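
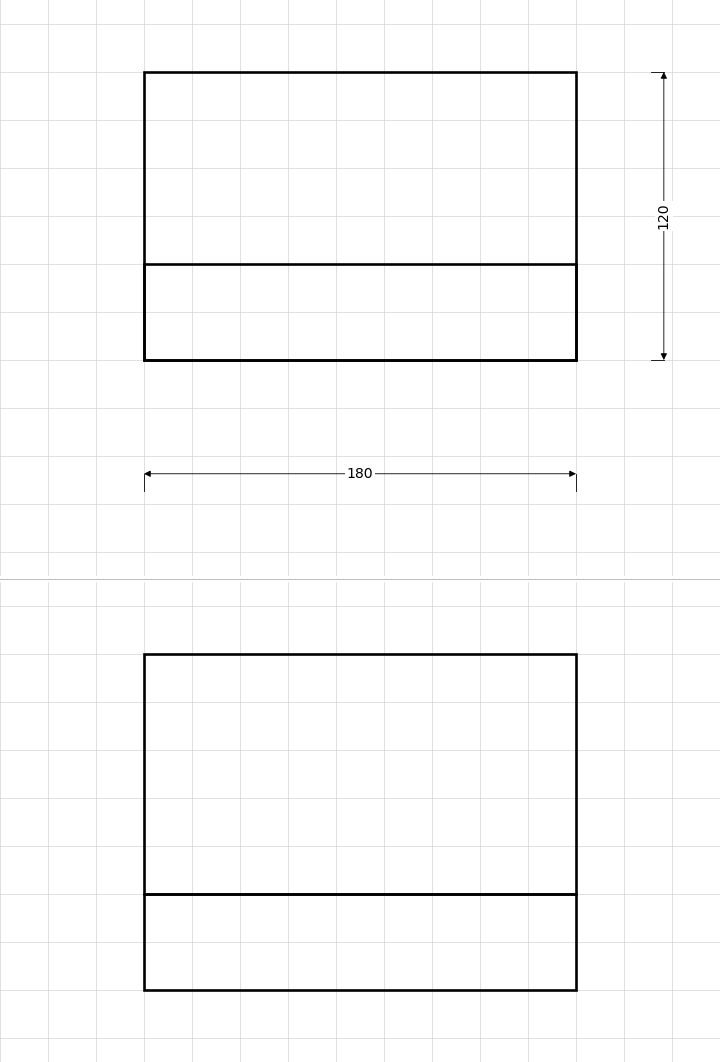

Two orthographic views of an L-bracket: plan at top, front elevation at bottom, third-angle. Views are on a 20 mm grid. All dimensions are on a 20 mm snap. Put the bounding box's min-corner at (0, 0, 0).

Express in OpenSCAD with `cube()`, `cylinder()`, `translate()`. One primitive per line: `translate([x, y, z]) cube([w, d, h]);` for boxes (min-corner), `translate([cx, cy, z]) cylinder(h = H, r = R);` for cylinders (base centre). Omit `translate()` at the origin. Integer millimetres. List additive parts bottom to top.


cube([180, 120, 40]);
translate([0, 0, 40]) cube([180, 40, 100]);


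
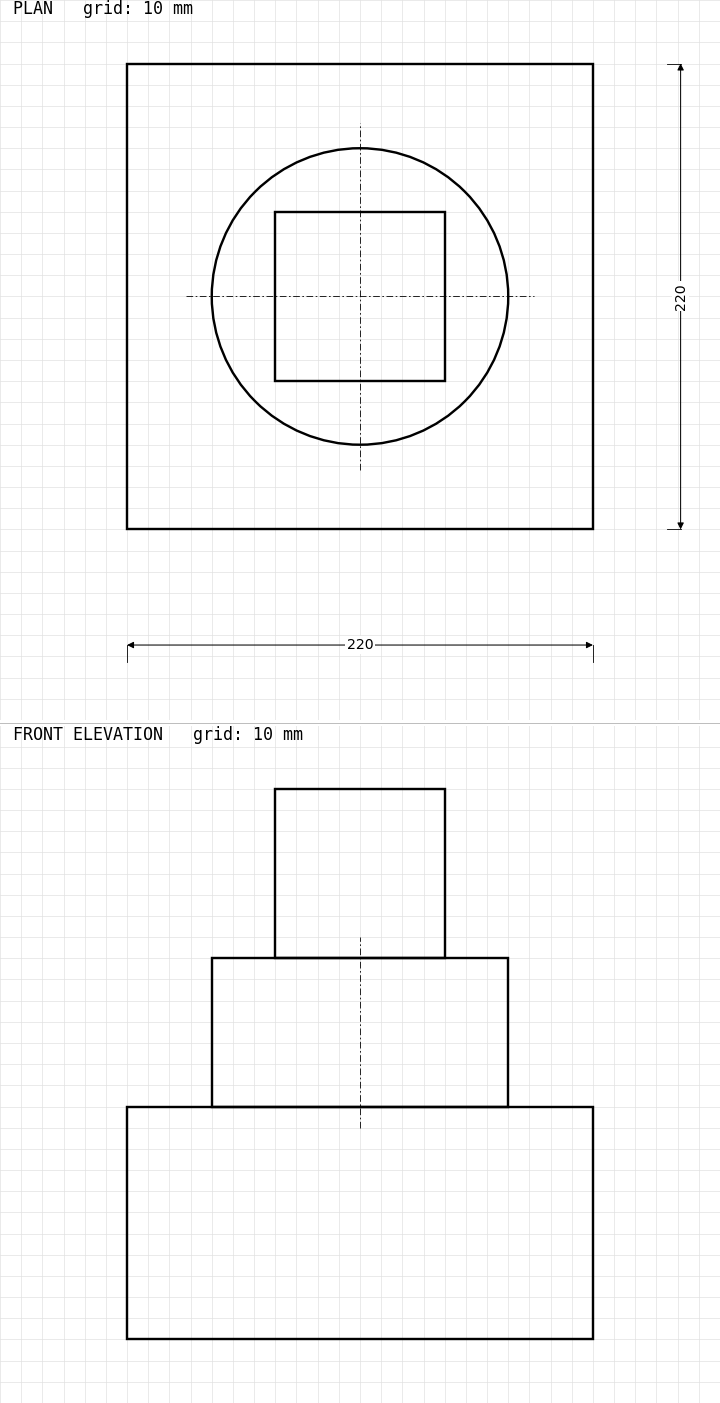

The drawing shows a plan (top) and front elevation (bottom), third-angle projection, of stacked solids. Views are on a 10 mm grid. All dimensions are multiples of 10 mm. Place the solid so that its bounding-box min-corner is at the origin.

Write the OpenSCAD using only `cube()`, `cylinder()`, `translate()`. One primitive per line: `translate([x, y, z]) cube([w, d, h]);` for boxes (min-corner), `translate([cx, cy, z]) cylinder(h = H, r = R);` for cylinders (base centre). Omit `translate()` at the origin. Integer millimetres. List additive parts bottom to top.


cube([220, 220, 110]);
translate([110, 110, 110]) cylinder(h = 70, r = 70);
translate([70, 70, 180]) cube([80, 80, 80]);


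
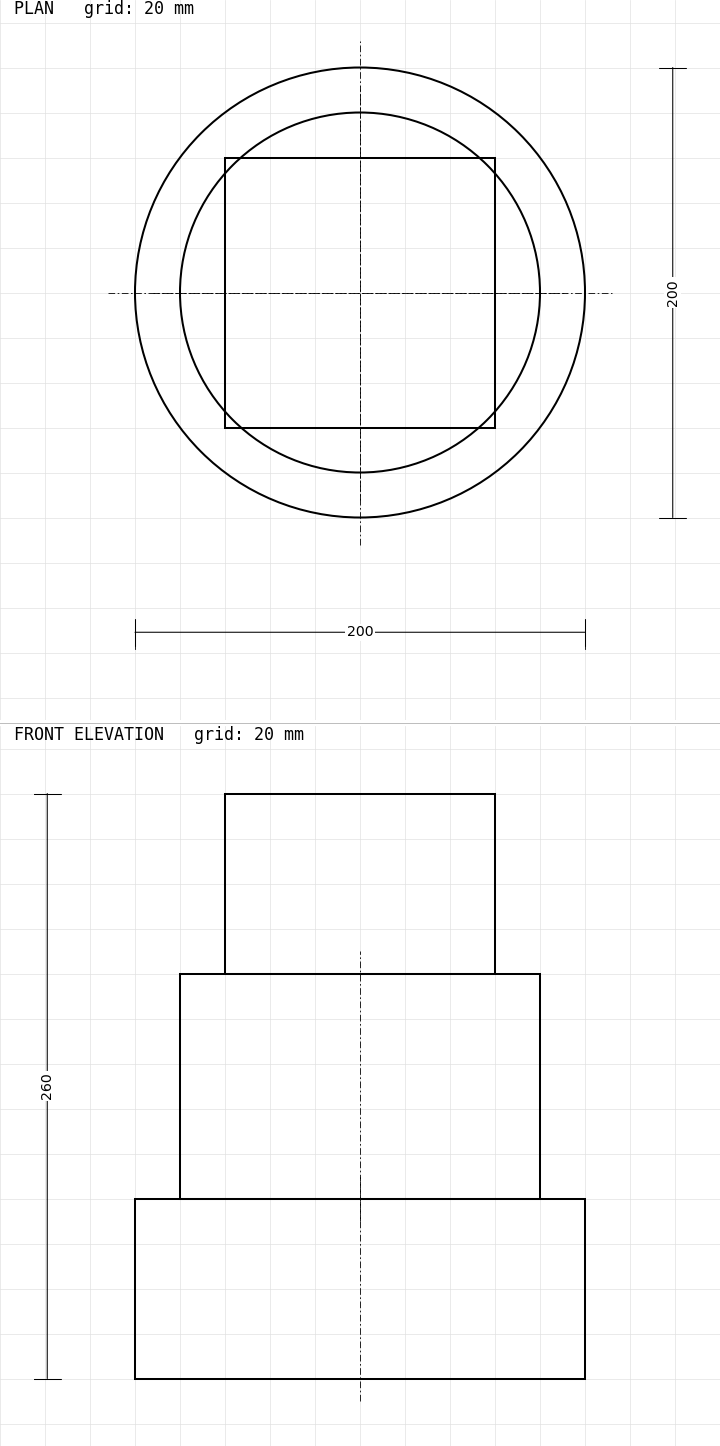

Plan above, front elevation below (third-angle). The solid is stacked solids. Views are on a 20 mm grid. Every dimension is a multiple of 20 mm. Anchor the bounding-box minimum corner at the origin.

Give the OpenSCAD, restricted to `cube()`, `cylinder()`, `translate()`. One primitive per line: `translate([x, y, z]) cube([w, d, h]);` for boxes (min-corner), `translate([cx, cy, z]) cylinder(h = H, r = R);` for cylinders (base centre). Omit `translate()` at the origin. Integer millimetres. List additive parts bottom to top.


translate([100, 100, 0]) cylinder(h = 80, r = 100);
translate([100, 100, 80]) cylinder(h = 100, r = 80);
translate([40, 40, 180]) cube([120, 120, 80]);


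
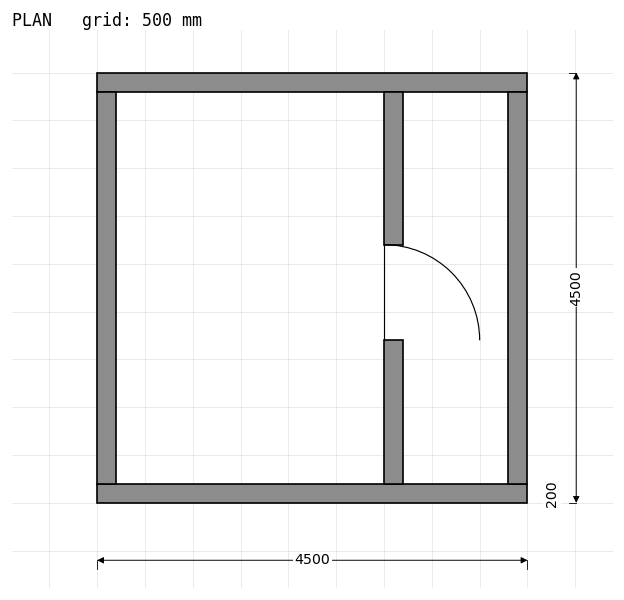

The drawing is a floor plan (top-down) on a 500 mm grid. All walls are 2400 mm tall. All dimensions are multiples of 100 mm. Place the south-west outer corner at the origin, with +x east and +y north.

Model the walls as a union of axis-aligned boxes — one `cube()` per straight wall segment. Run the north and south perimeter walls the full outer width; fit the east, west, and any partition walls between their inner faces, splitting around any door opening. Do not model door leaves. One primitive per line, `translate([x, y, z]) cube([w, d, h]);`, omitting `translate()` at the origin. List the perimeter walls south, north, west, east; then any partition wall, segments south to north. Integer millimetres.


cube([4500, 200, 2400]);
translate([0, 4300, 0]) cube([4500, 200, 2400]);
translate([0, 200, 0]) cube([200, 4100, 2400]);
translate([4300, 200, 0]) cube([200, 4100, 2400]);
translate([3000, 200, 0]) cube([200, 1500, 2400]);
translate([3000, 2700, 0]) cube([200, 1600, 2400]);


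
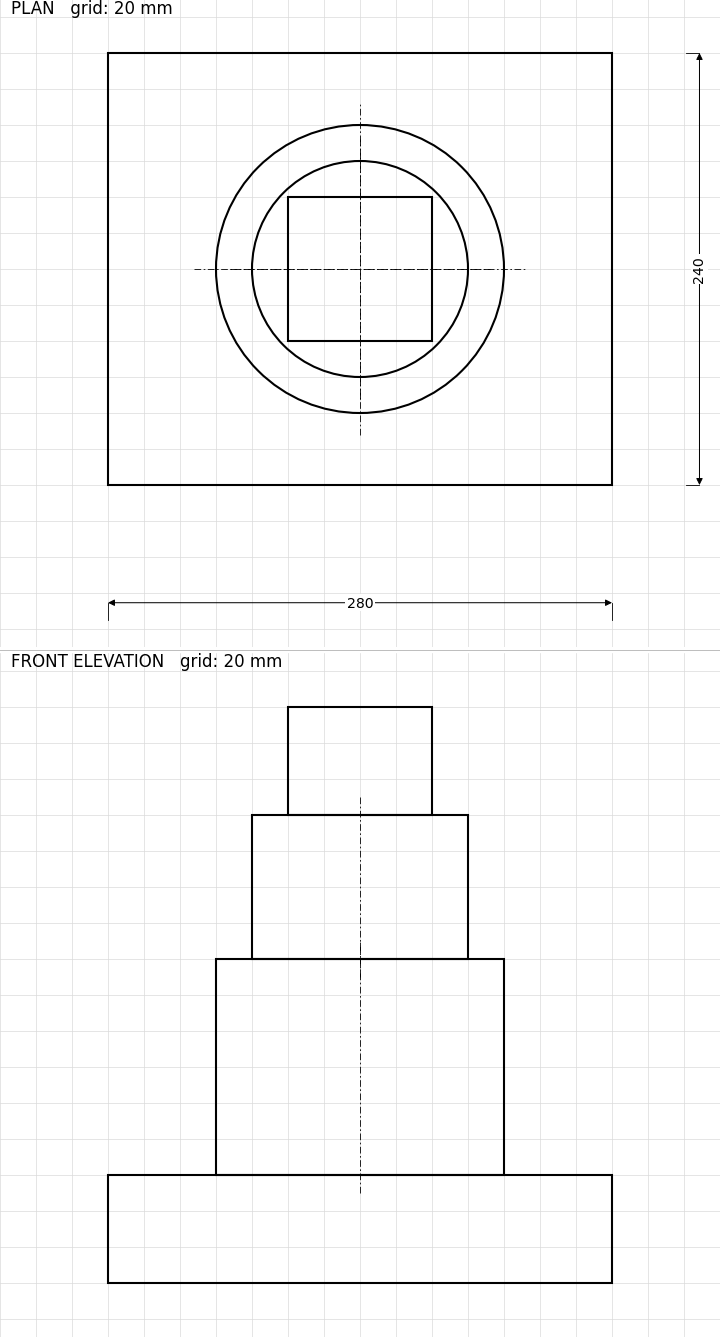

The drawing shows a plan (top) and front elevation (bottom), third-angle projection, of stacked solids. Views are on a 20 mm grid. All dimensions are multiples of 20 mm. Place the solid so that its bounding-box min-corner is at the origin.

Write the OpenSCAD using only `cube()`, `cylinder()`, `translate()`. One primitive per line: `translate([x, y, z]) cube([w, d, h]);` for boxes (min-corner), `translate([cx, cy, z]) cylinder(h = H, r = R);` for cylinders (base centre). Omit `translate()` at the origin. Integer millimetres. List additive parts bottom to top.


cube([280, 240, 60]);
translate([140, 120, 60]) cylinder(h = 120, r = 80);
translate([140, 120, 180]) cylinder(h = 80, r = 60);
translate([100, 80, 260]) cube([80, 80, 60]);


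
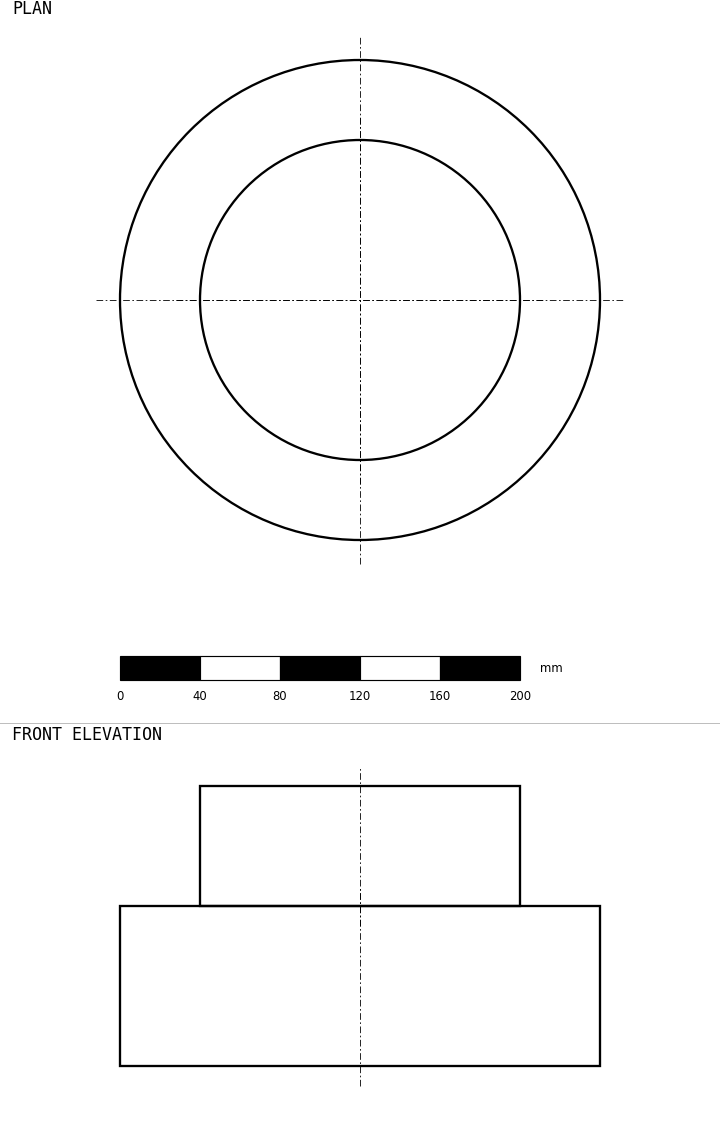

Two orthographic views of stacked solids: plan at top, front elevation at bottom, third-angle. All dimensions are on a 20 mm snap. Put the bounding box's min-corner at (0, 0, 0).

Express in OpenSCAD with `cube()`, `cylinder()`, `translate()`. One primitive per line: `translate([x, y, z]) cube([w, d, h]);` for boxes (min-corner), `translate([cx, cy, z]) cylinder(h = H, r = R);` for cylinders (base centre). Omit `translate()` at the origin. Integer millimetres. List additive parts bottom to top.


translate([120, 120, 0]) cylinder(h = 80, r = 120);
translate([120, 120, 80]) cylinder(h = 60, r = 80);


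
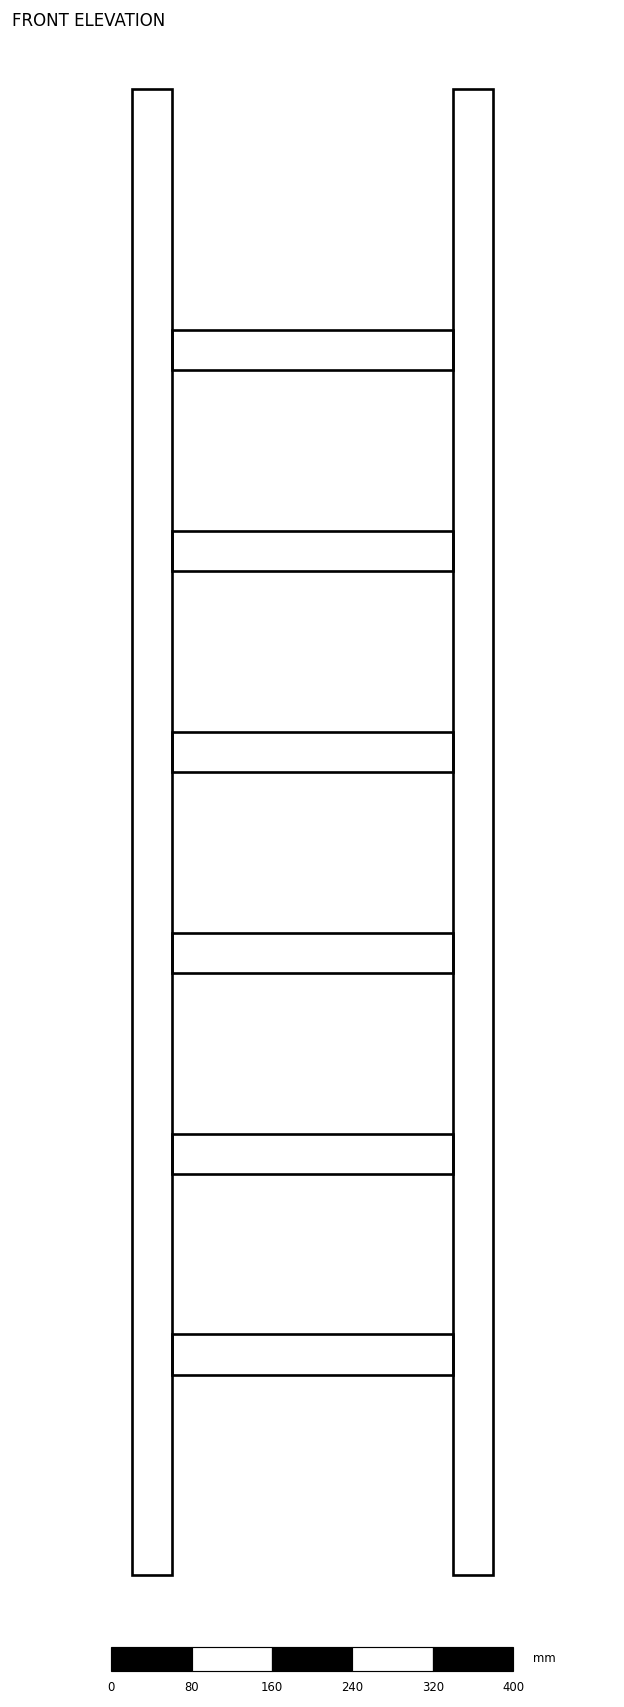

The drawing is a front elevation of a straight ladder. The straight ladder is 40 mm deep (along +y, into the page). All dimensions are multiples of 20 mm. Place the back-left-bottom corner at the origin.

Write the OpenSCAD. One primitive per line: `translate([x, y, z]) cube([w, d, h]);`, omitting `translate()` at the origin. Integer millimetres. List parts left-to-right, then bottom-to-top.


cube([40, 40, 1480]);
translate([40, 0, 200]) cube([280, 40, 40]);
translate([40, 0, 400]) cube([280, 40, 40]);
translate([40, 0, 600]) cube([280, 40, 40]);
translate([40, 0, 800]) cube([280, 40, 40]);
translate([40, 0, 1000]) cube([280, 40, 40]);
translate([40, 0, 1200]) cube([280, 40, 40]);
translate([320, 0, 0]) cube([40, 40, 1480]);


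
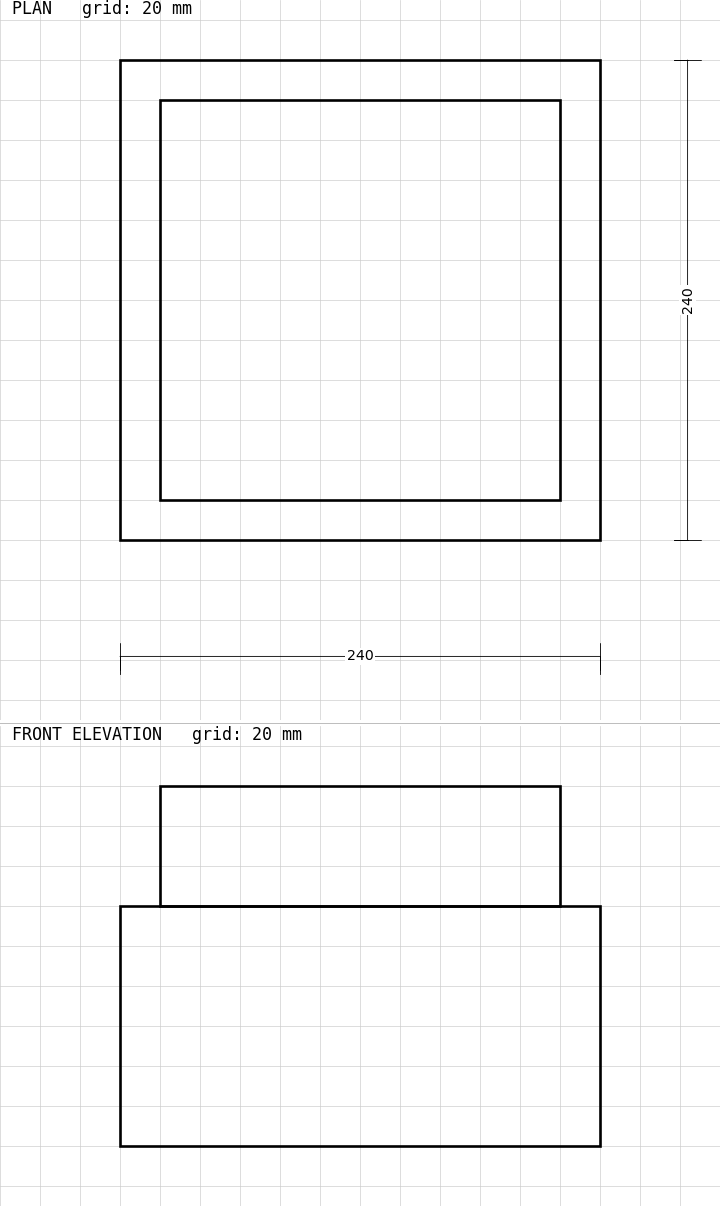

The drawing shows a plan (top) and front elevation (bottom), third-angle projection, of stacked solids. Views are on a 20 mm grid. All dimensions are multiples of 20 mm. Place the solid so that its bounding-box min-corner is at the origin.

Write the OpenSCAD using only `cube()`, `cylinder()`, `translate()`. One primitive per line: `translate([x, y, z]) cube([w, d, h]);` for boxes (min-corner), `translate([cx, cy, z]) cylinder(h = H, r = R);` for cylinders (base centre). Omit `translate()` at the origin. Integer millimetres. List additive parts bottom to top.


cube([240, 240, 120]);
translate([20, 20, 120]) cube([200, 200, 60]);


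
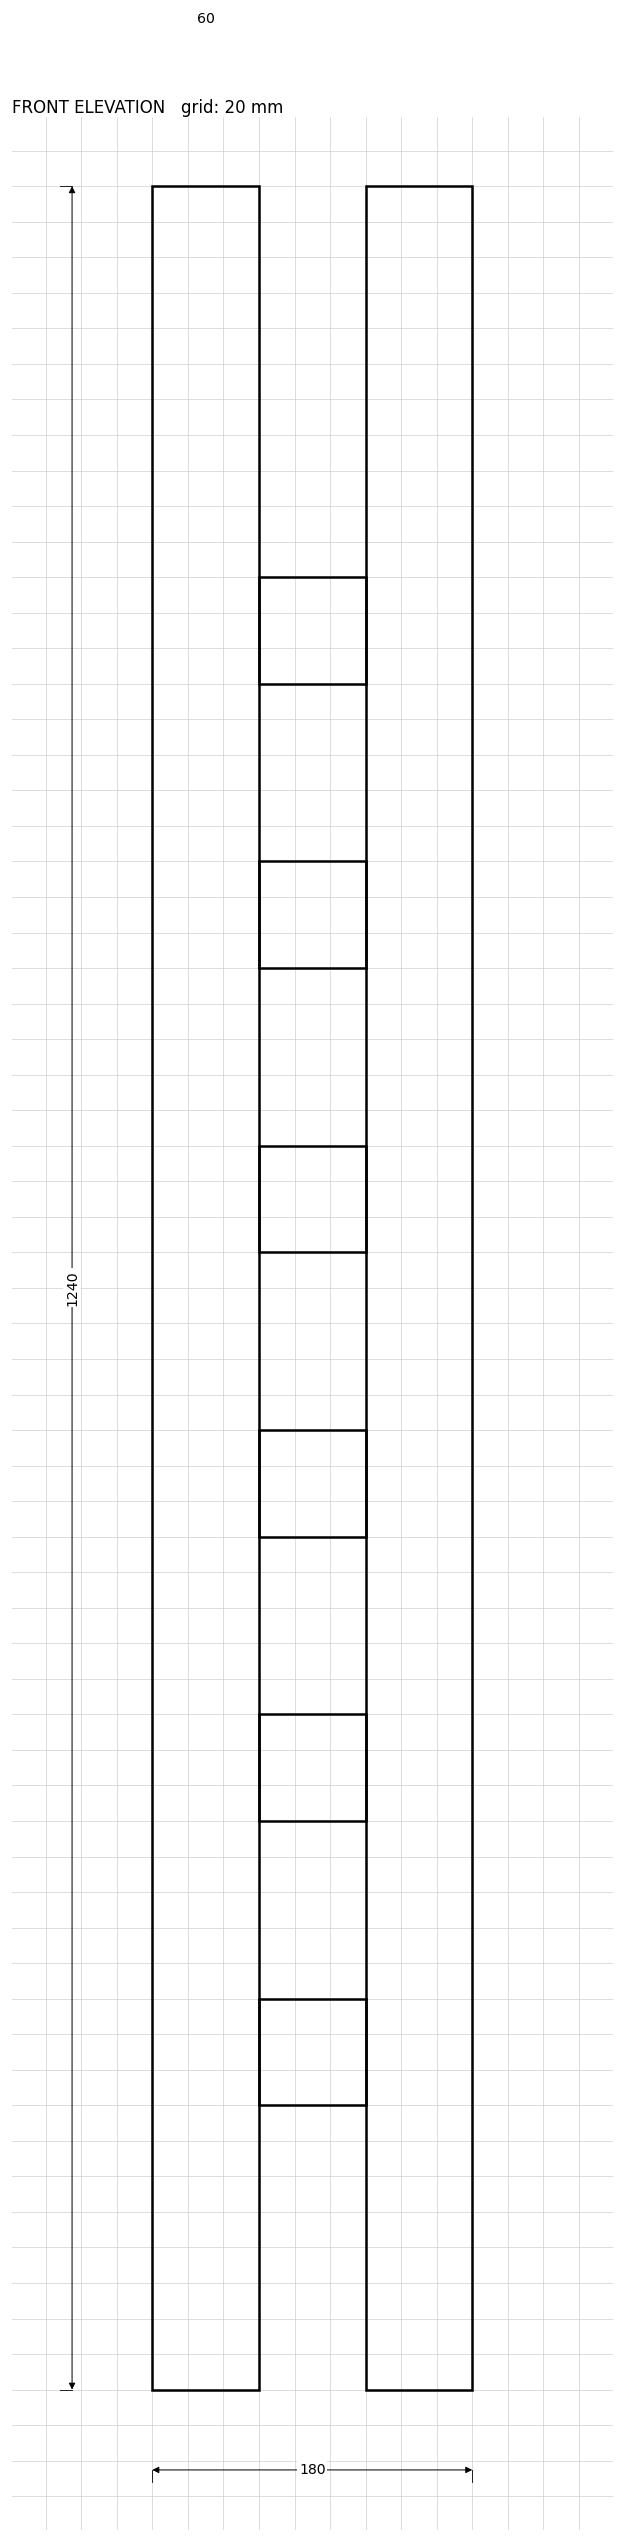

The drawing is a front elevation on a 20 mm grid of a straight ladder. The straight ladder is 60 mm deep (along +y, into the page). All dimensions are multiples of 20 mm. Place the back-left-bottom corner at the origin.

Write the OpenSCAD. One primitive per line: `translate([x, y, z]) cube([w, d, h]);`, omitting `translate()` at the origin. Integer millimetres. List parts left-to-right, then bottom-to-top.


cube([60, 60, 1240]);
translate([60, 0, 160]) cube([60, 60, 60]);
translate([60, 0, 320]) cube([60, 60, 60]);
translate([60, 0, 480]) cube([60, 60, 60]);
translate([60, 0, 640]) cube([60, 60, 60]);
translate([60, 0, 800]) cube([60, 60, 60]);
translate([60, 0, 960]) cube([60, 60, 60]);
translate([120, 0, 0]) cube([60, 60, 1240]);


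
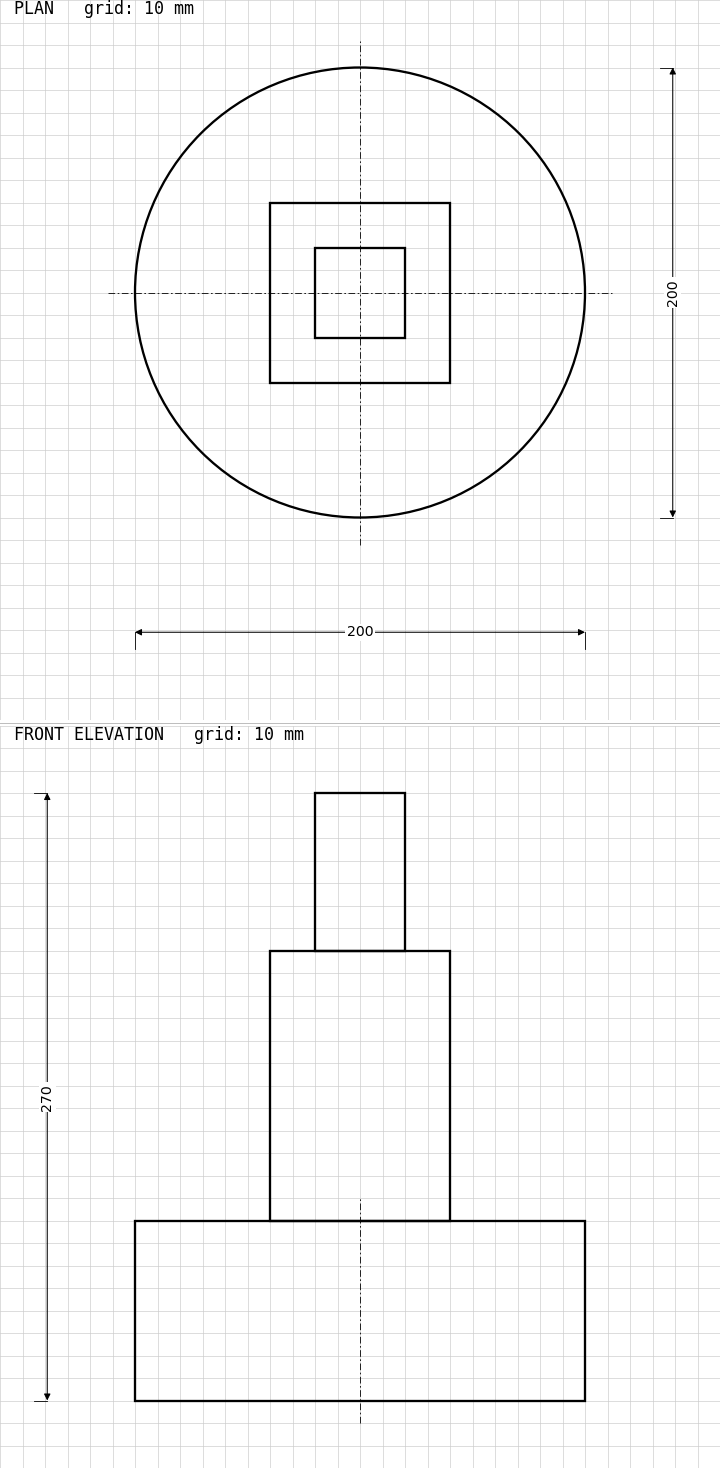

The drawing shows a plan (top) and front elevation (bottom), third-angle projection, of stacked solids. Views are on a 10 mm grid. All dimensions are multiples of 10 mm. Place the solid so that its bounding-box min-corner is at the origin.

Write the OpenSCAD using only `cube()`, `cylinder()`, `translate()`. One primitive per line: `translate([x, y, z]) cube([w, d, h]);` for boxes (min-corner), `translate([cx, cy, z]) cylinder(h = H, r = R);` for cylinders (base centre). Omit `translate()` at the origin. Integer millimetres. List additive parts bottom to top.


translate([100, 100, 0]) cylinder(h = 80, r = 100);
translate([60, 60, 80]) cube([80, 80, 120]);
translate([80, 80, 200]) cube([40, 40, 70]);


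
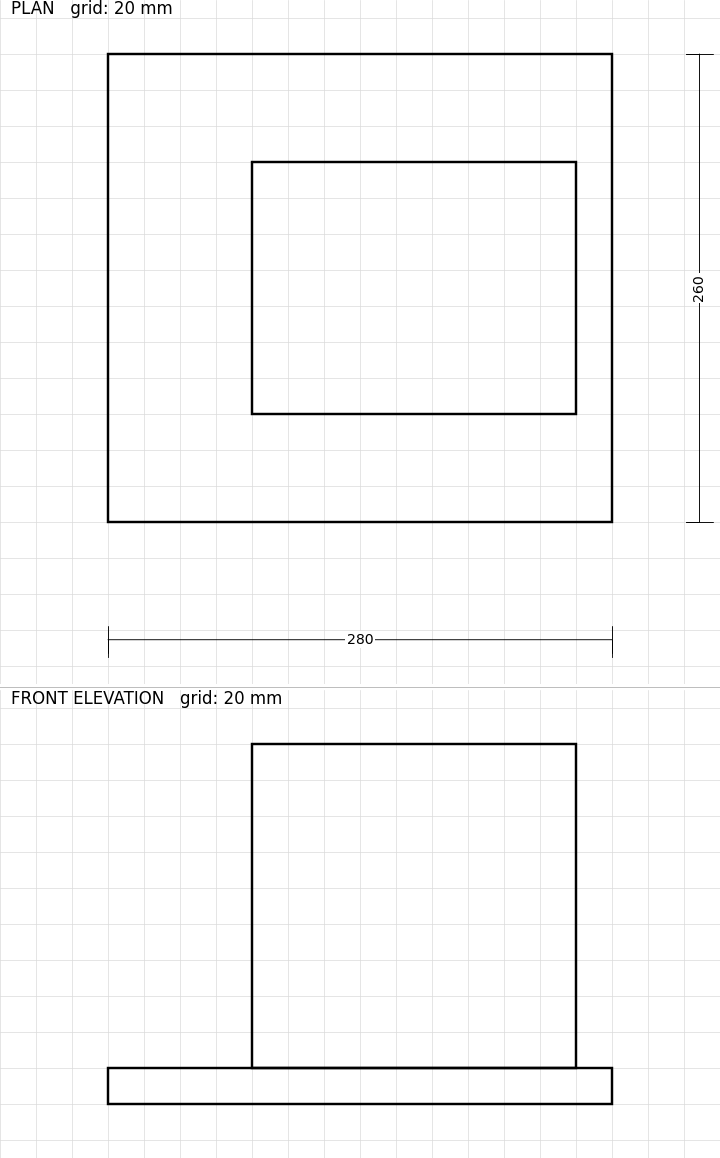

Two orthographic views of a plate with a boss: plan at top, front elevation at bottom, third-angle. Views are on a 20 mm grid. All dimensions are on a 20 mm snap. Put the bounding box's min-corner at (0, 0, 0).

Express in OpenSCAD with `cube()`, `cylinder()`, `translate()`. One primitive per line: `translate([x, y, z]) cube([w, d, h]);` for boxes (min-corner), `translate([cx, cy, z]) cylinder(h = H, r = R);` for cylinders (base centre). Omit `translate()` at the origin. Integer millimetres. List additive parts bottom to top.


cube([280, 260, 20]);
translate([80, 60, 20]) cube([180, 140, 180]);


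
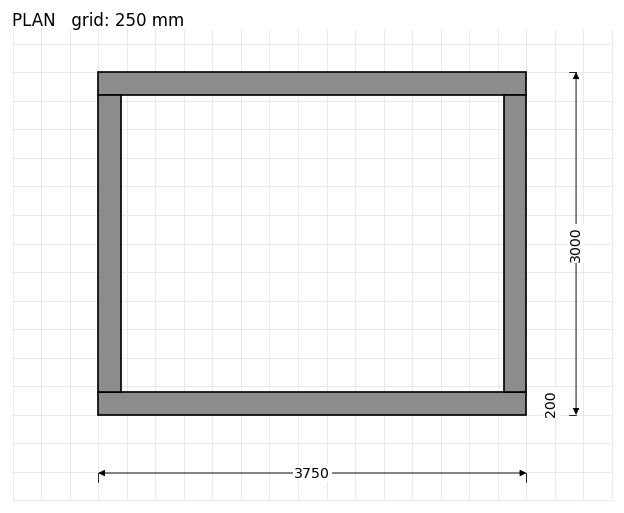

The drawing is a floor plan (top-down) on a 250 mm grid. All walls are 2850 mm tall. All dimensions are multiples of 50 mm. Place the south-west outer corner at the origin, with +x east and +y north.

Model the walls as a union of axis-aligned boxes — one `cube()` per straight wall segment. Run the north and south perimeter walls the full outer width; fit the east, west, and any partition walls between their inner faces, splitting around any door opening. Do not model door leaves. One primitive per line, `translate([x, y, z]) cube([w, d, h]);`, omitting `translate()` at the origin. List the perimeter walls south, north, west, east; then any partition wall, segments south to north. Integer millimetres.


cube([3750, 200, 2850]);
translate([0, 2800, 0]) cube([3750, 200, 2850]);
translate([0, 200, 0]) cube([200, 2600, 2850]);
translate([3550, 200, 0]) cube([200, 2600, 2850]);


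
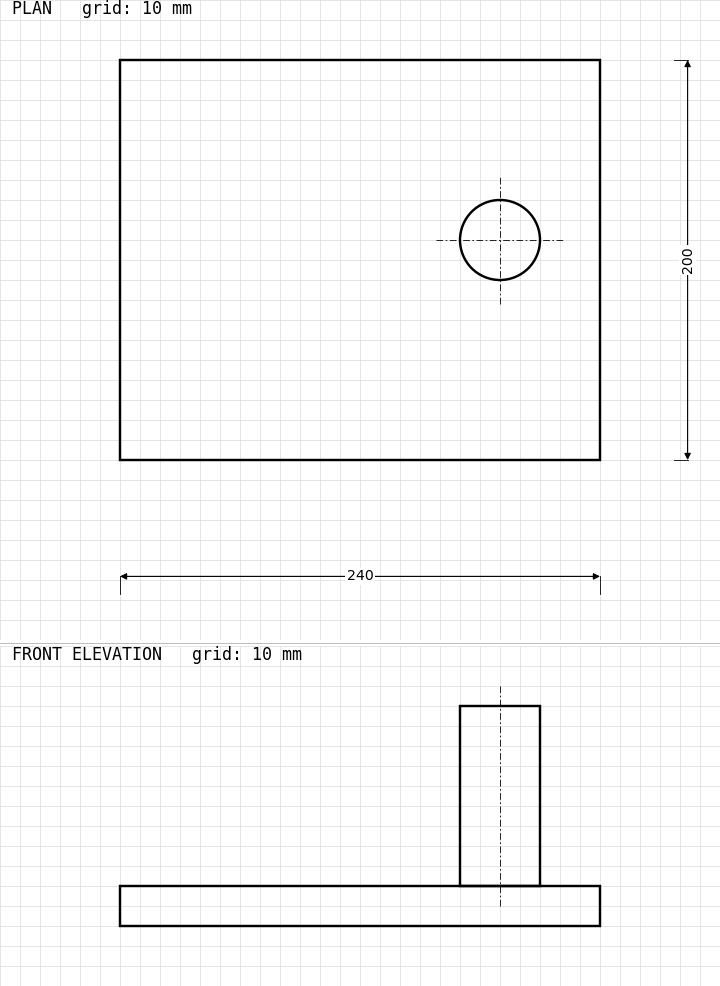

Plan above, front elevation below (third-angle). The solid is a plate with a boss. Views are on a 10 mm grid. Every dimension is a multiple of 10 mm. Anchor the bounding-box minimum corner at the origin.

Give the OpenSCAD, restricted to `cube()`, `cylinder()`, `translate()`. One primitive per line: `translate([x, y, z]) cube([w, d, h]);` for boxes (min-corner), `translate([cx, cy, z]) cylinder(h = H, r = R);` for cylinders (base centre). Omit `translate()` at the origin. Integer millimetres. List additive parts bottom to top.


cube([240, 200, 20]);
translate([190, 110, 20]) cylinder(h = 90, r = 20);


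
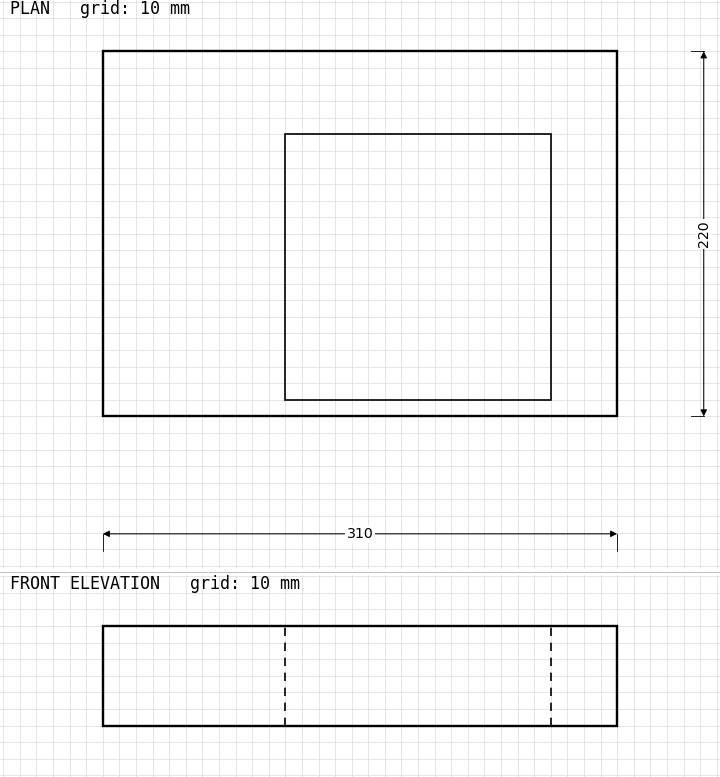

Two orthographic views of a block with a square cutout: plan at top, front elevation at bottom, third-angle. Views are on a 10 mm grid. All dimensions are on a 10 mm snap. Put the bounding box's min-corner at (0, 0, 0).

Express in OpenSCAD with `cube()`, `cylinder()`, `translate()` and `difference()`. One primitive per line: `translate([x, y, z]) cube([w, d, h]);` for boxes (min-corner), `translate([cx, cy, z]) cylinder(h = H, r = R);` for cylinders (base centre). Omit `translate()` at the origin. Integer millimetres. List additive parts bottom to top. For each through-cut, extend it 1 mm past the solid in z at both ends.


difference() {
  cube([310, 220, 60]);
  translate([110, 10, -1]) cube([160, 160, 62]);
}


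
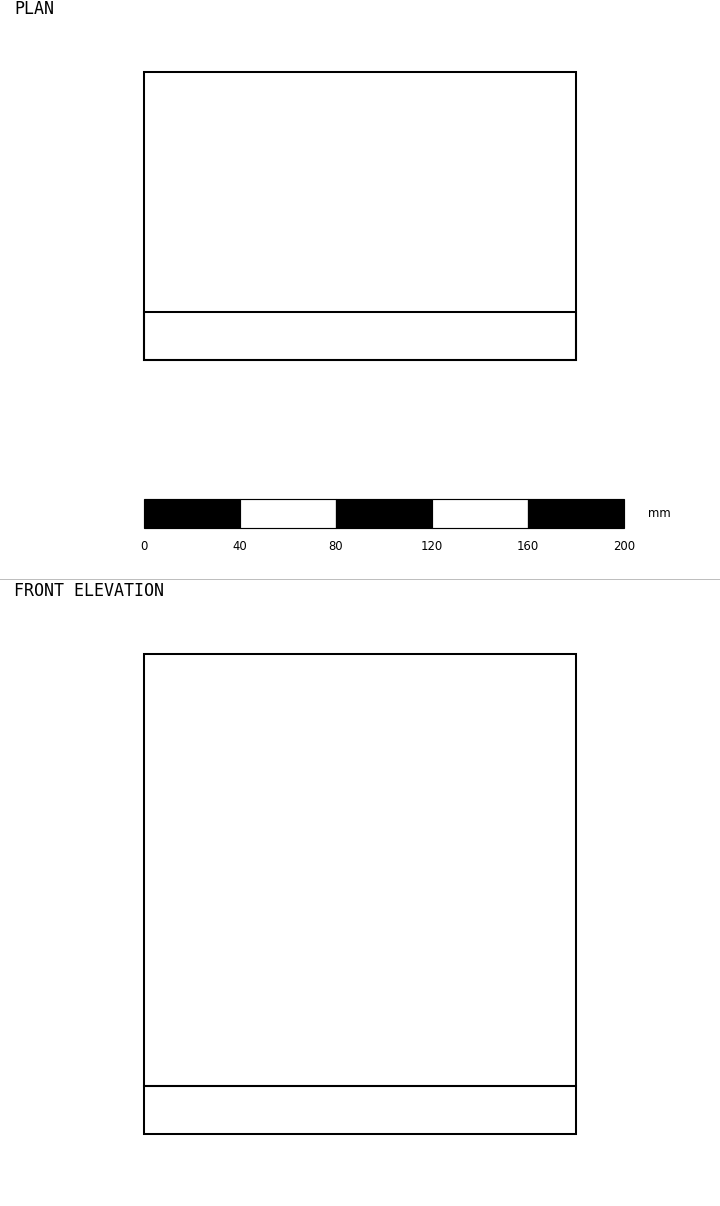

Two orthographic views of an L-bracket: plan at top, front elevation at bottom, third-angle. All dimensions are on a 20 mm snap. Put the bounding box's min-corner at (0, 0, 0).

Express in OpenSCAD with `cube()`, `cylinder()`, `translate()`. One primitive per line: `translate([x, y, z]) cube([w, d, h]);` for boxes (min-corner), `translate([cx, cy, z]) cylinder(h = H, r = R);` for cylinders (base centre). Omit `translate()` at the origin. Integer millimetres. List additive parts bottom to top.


cube([180, 120, 20]);
translate([0, 0, 20]) cube([180, 20, 180]);


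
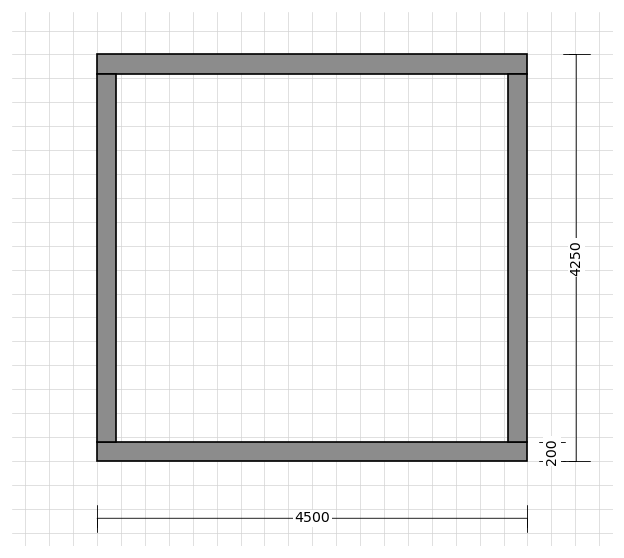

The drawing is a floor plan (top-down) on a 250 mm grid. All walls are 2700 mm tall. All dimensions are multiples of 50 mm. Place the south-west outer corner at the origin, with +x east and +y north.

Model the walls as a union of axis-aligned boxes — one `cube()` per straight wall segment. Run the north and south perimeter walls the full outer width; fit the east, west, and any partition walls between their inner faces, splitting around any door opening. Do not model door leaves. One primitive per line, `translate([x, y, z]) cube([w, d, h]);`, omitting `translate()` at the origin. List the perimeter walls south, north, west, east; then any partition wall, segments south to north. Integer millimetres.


cube([4500, 200, 2700]);
translate([0, 4050, 0]) cube([4500, 200, 2700]);
translate([0, 200, 0]) cube([200, 3850, 2700]);
translate([4300, 200, 0]) cube([200, 3850, 2700]);


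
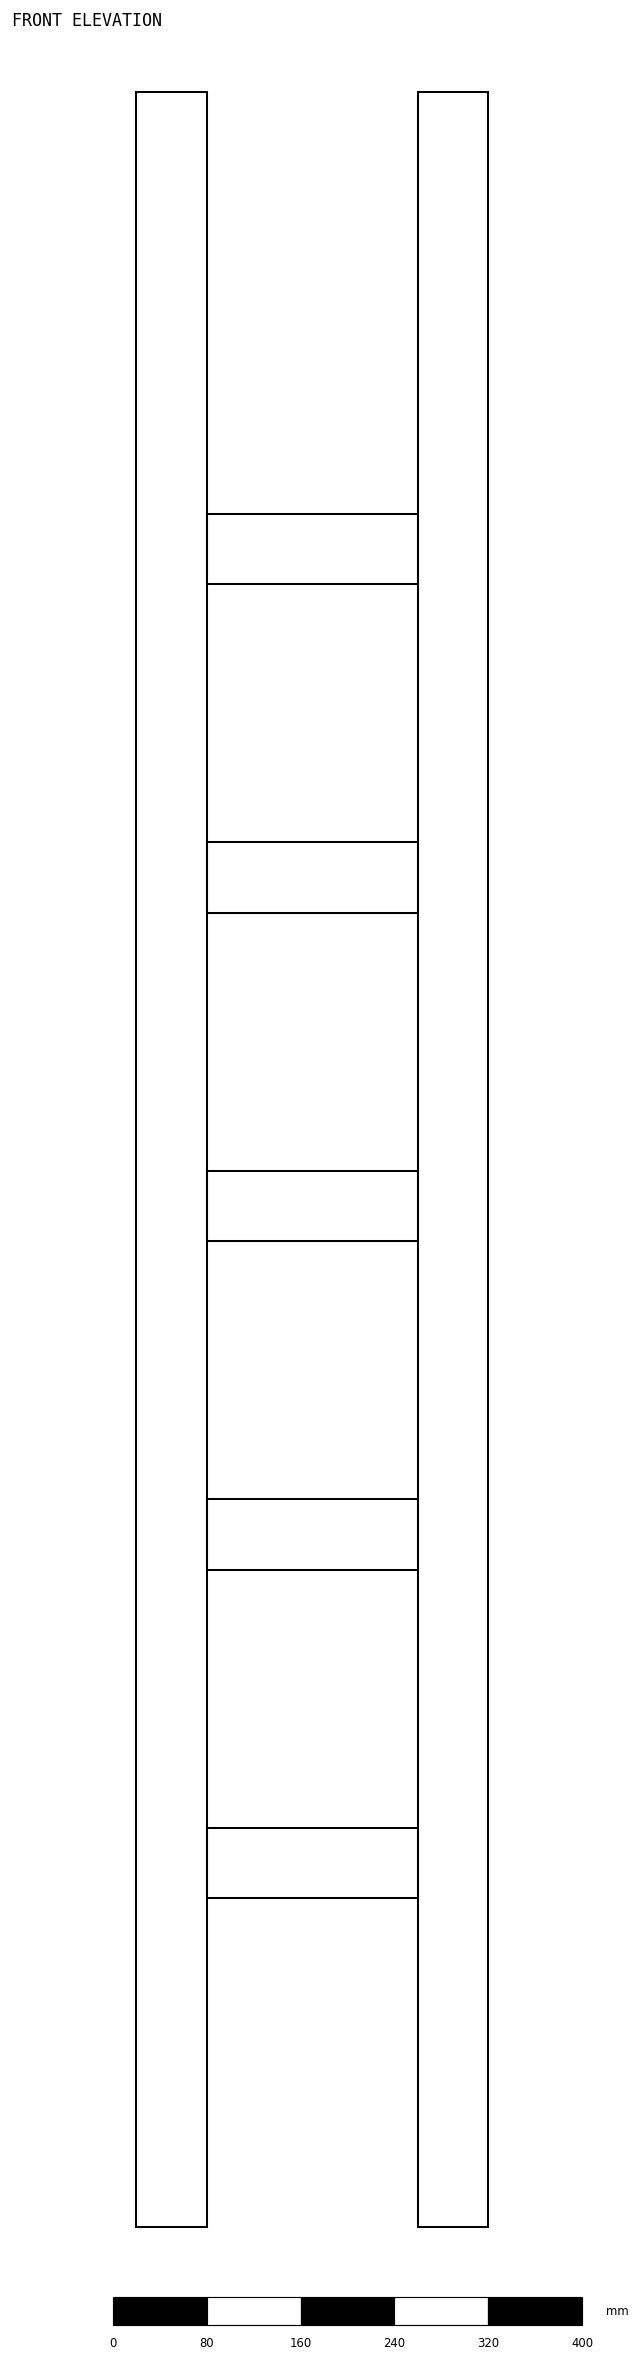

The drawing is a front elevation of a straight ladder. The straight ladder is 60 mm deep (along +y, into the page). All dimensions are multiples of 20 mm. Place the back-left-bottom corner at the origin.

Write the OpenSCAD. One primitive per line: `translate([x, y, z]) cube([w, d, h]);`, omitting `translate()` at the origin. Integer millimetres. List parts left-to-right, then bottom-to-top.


cube([60, 60, 1820]);
translate([60, 0, 280]) cube([180, 60, 60]);
translate([60, 0, 560]) cube([180, 60, 60]);
translate([60, 0, 840]) cube([180, 60, 60]);
translate([60, 0, 1120]) cube([180, 60, 60]);
translate([60, 0, 1400]) cube([180, 60, 60]);
translate([240, 0, 0]) cube([60, 60, 1820]);


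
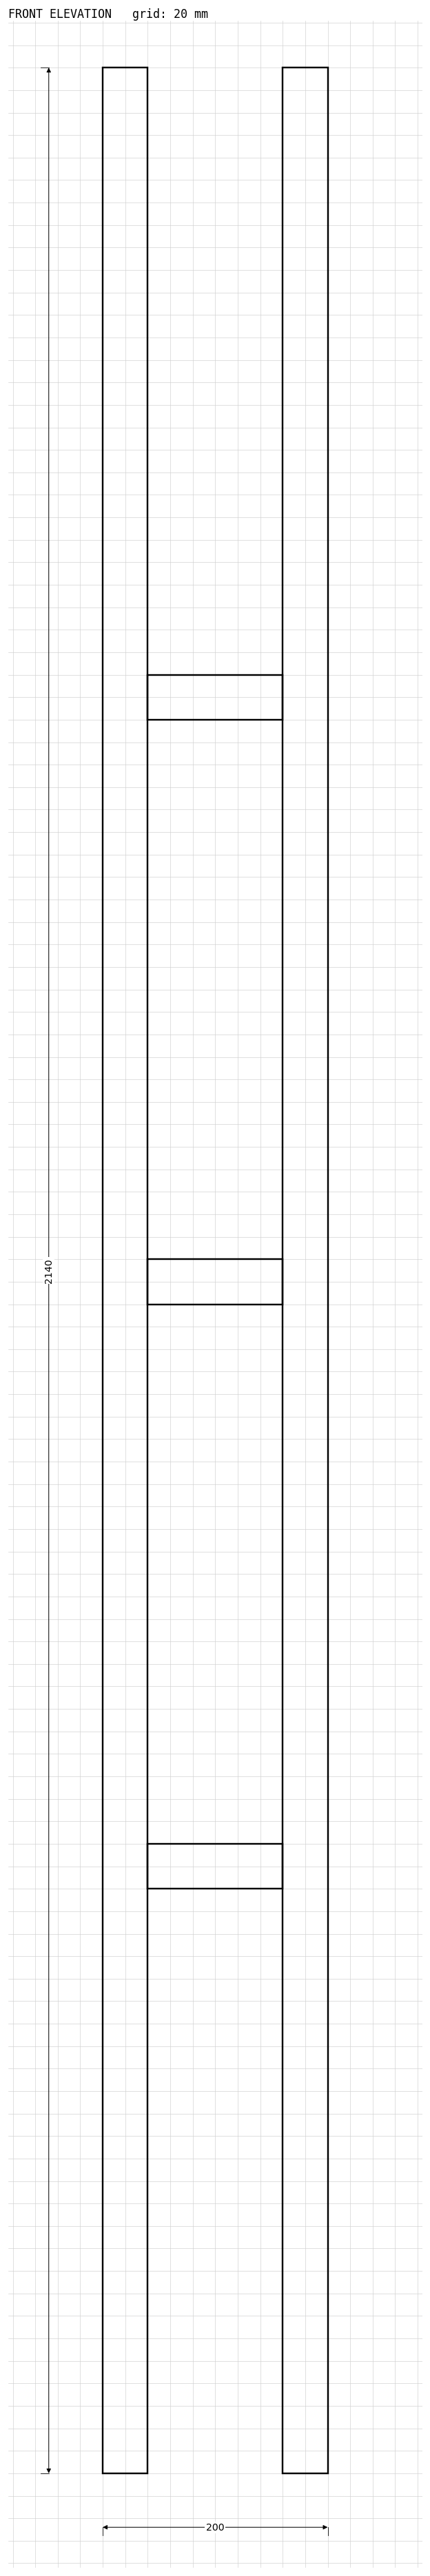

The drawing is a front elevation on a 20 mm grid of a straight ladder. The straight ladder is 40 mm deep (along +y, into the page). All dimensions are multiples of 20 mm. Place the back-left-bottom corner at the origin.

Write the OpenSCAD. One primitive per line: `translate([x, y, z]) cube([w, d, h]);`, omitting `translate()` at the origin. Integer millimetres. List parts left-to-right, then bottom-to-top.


cube([40, 40, 2140]);
translate([40, 0, 520]) cube([120, 40, 40]);
translate([40, 0, 1040]) cube([120, 40, 40]);
translate([40, 0, 1560]) cube([120, 40, 40]);
translate([160, 0, 0]) cube([40, 40, 2140]);


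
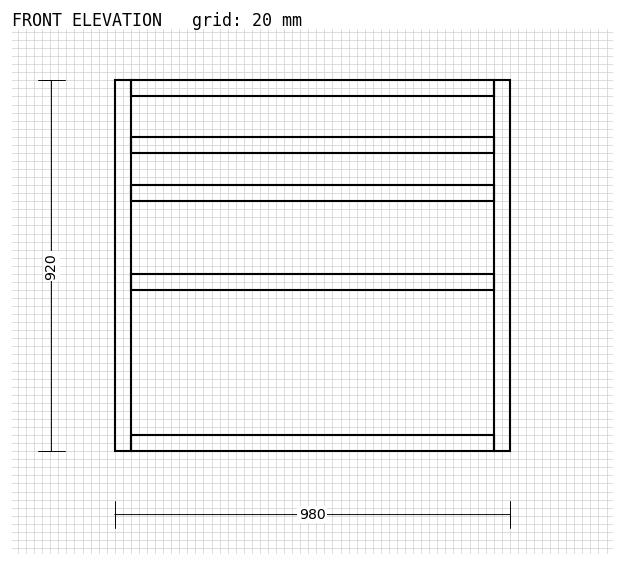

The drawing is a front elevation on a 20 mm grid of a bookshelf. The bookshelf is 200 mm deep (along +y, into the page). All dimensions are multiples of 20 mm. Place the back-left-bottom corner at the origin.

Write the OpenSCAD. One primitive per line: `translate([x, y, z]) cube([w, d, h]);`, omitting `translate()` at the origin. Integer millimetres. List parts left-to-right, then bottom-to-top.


cube([40, 200, 920]);
translate([40, 0, 0]) cube([900, 200, 40]);
translate([40, 0, 400]) cube([900, 200, 40]);
translate([40, 0, 620]) cube([900, 200, 40]);
translate([40, 0, 740]) cube([900, 200, 40]);
translate([40, 0, 880]) cube([900, 200, 40]);
translate([940, 0, 0]) cube([40, 200, 920]);


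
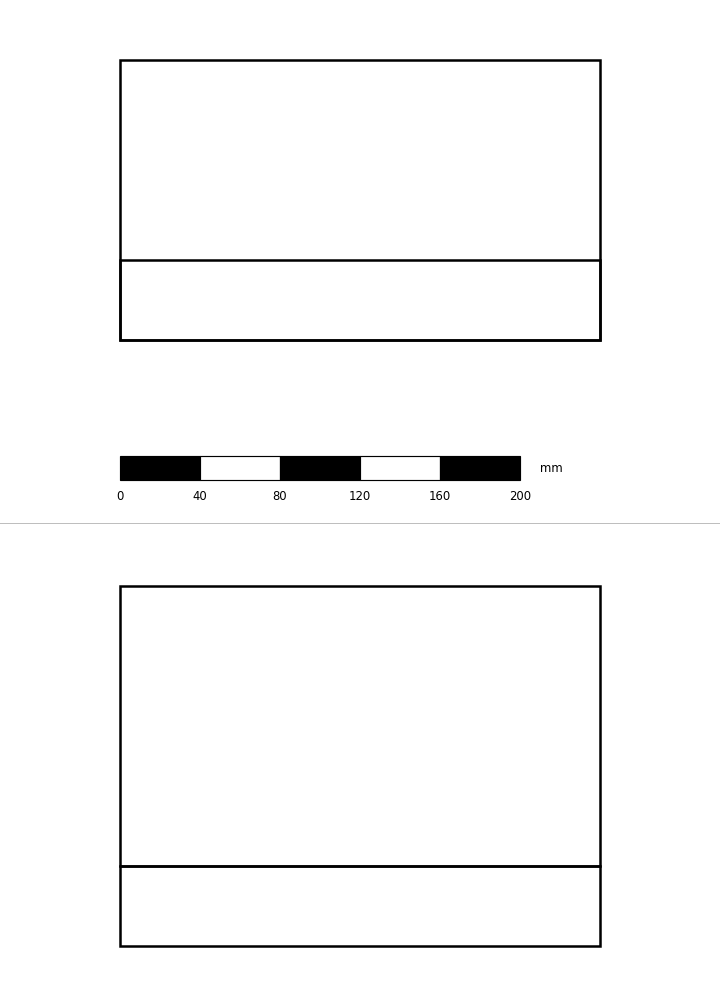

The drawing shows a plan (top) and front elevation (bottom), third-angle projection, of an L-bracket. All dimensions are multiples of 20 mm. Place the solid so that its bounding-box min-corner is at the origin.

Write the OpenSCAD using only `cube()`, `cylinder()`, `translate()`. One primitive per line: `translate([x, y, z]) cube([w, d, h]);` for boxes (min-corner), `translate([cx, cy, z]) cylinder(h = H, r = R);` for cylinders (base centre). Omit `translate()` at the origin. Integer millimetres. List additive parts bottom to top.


cube([240, 140, 40]);
translate([0, 0, 40]) cube([240, 40, 140]);


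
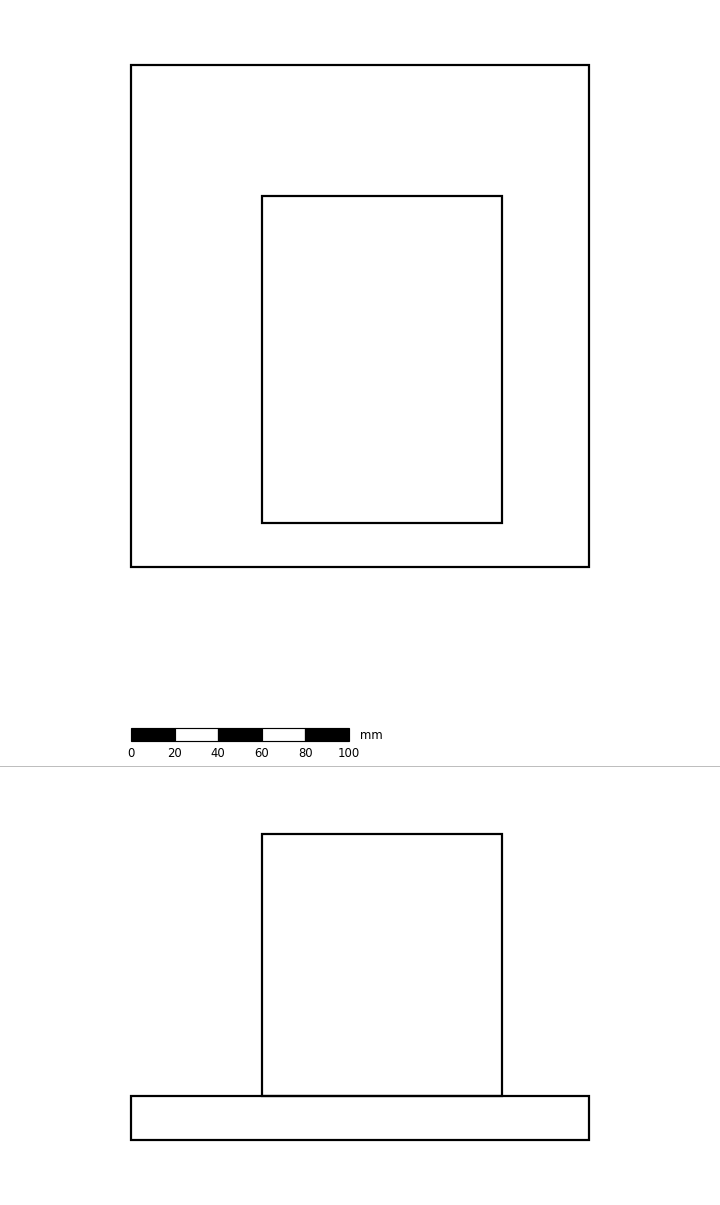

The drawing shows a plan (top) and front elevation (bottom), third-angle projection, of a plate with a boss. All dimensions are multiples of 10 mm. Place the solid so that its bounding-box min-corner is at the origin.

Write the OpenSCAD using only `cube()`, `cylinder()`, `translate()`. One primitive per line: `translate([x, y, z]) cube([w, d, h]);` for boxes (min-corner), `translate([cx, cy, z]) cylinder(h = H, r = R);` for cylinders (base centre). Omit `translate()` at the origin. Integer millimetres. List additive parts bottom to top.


cube([210, 230, 20]);
translate([60, 20, 20]) cube([110, 150, 120]);


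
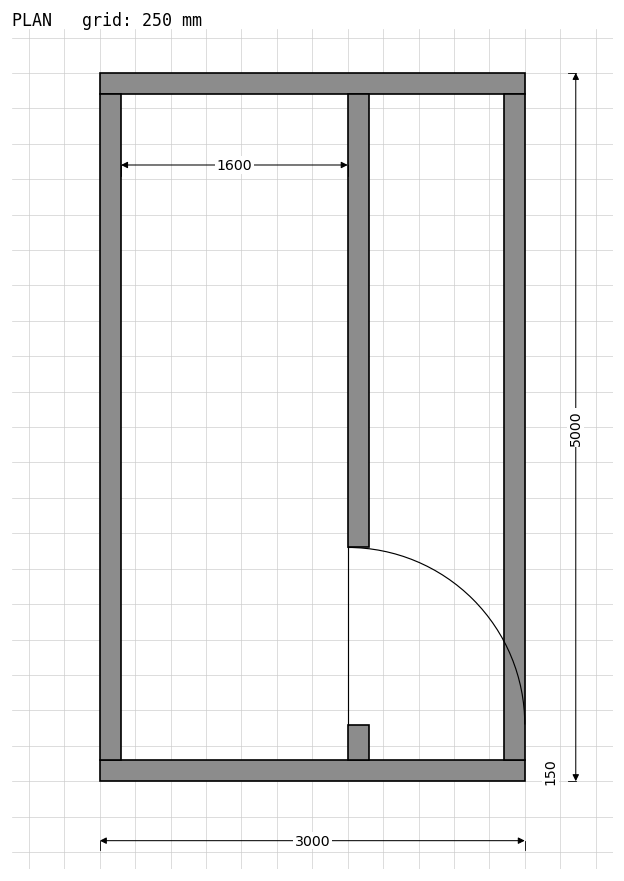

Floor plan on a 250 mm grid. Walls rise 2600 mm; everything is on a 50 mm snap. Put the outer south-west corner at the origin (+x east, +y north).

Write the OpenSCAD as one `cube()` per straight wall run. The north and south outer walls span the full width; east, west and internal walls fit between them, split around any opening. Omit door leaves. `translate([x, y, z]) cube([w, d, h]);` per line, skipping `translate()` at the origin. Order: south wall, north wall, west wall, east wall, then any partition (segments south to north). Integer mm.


cube([3000, 150, 2600]);
translate([0, 4850, 0]) cube([3000, 150, 2600]);
translate([0, 150, 0]) cube([150, 4700, 2600]);
translate([2850, 150, 0]) cube([150, 4700, 2600]);
translate([1750, 150, 0]) cube([150, 250, 2600]);
translate([1750, 1650, 0]) cube([150, 3200, 2600]);


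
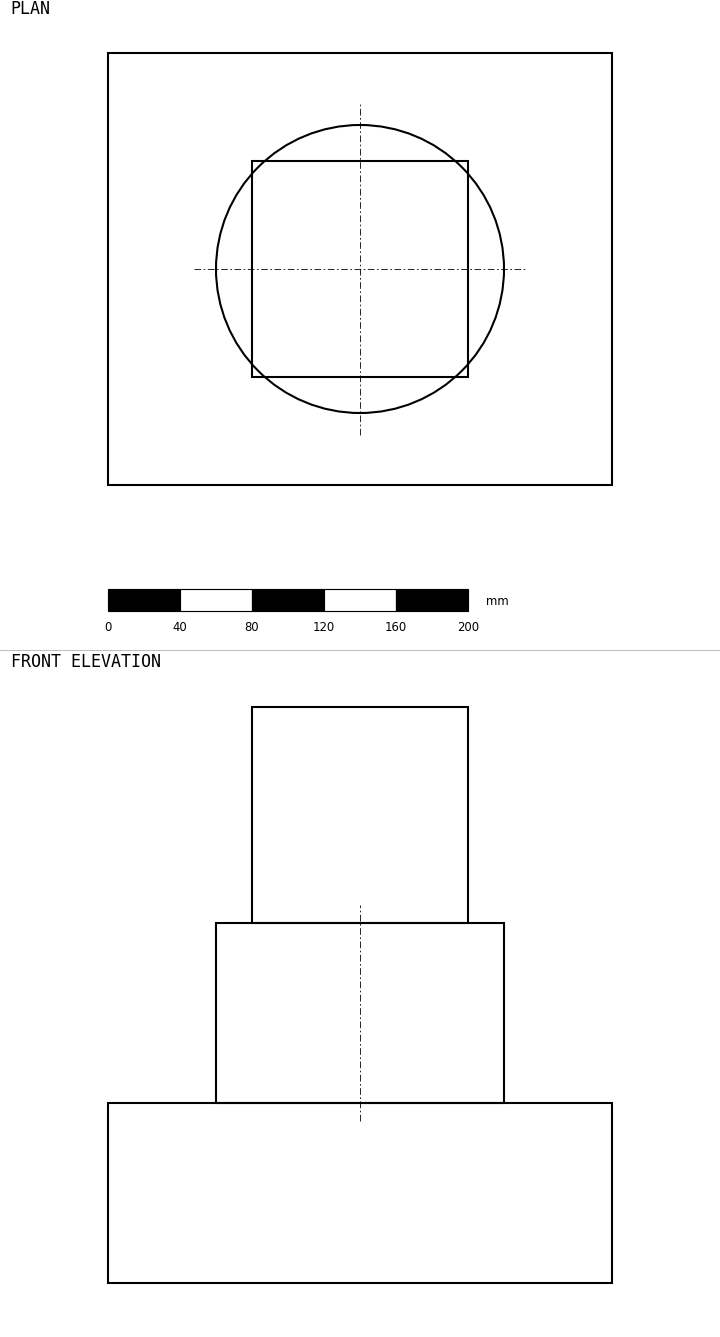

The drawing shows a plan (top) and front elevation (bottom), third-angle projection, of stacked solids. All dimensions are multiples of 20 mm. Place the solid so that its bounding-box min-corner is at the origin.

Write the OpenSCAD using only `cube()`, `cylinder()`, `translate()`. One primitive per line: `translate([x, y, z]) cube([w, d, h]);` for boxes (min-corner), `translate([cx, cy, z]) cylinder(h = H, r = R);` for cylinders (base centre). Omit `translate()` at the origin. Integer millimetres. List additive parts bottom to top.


cube([280, 240, 100]);
translate([140, 120, 100]) cylinder(h = 100, r = 80);
translate([80, 60, 200]) cube([120, 120, 120]);


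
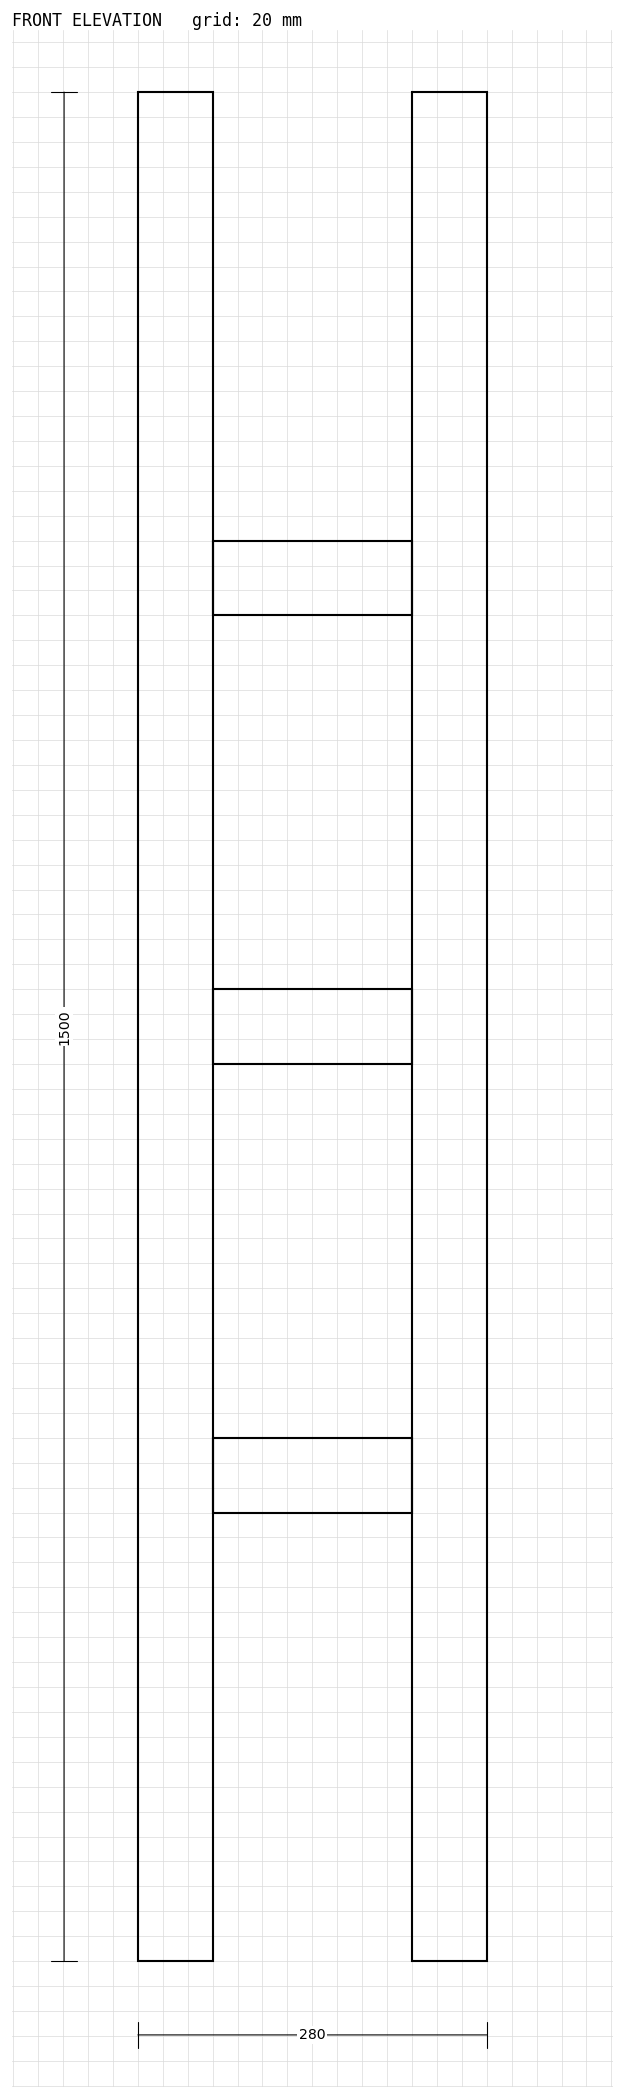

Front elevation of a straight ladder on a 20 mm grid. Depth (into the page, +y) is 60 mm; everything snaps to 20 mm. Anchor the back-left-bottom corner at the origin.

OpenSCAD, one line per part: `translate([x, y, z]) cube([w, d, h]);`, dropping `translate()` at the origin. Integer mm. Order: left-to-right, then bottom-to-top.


cube([60, 60, 1500]);
translate([60, 0, 360]) cube([160, 60, 60]);
translate([60, 0, 720]) cube([160, 60, 60]);
translate([60, 0, 1080]) cube([160, 60, 60]);
translate([220, 0, 0]) cube([60, 60, 1500]);


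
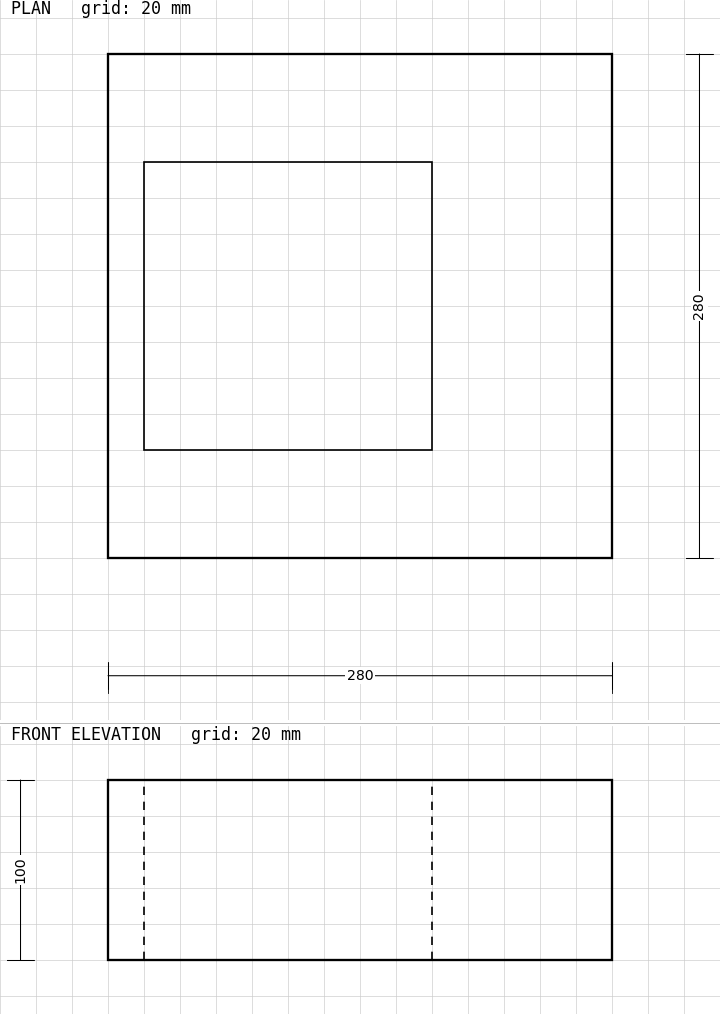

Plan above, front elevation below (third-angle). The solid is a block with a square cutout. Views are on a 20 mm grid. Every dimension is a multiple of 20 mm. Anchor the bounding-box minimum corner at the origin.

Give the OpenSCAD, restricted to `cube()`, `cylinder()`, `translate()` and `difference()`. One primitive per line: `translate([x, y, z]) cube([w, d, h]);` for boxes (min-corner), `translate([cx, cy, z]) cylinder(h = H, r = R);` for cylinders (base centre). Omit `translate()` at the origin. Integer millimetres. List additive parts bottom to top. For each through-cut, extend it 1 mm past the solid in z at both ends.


difference() {
  cube([280, 280, 100]);
  translate([20, 60, -1]) cube([160, 160, 102]);
}


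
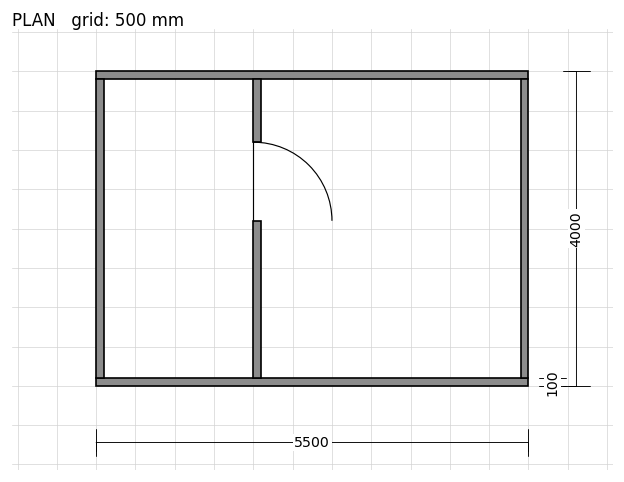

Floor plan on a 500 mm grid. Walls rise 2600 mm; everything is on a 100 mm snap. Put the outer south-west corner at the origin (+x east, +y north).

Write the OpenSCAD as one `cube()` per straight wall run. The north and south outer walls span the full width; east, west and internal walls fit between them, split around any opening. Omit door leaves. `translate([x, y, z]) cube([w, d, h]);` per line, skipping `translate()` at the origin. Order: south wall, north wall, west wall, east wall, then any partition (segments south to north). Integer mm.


cube([5500, 100, 2600]);
translate([0, 3900, 0]) cube([5500, 100, 2600]);
translate([0, 100, 0]) cube([100, 3800, 2600]);
translate([5400, 100, 0]) cube([100, 3800, 2600]);
translate([2000, 100, 0]) cube([100, 2000, 2600]);
translate([2000, 3100, 0]) cube([100, 800, 2600]);


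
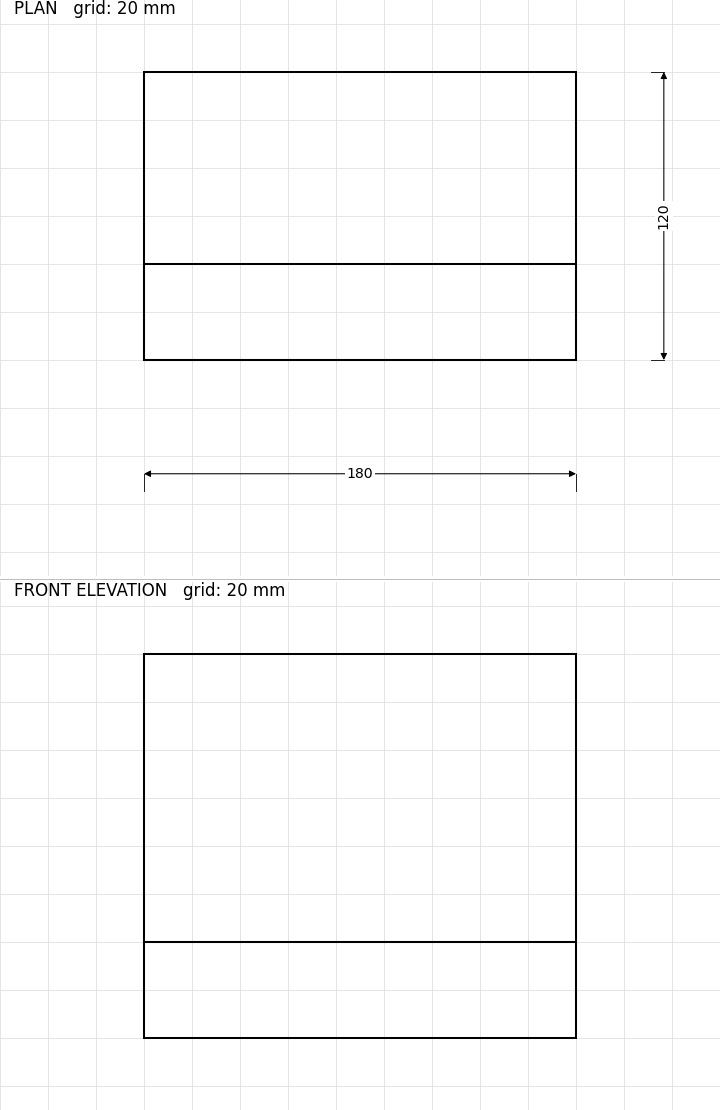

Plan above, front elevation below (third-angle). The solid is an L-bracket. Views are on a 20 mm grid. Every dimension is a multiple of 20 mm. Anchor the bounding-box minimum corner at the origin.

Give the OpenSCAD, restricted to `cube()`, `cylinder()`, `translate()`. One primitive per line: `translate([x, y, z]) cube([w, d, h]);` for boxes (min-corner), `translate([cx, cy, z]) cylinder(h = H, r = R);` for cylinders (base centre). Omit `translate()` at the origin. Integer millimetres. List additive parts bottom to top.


cube([180, 120, 40]);
translate([0, 0, 40]) cube([180, 40, 120]);


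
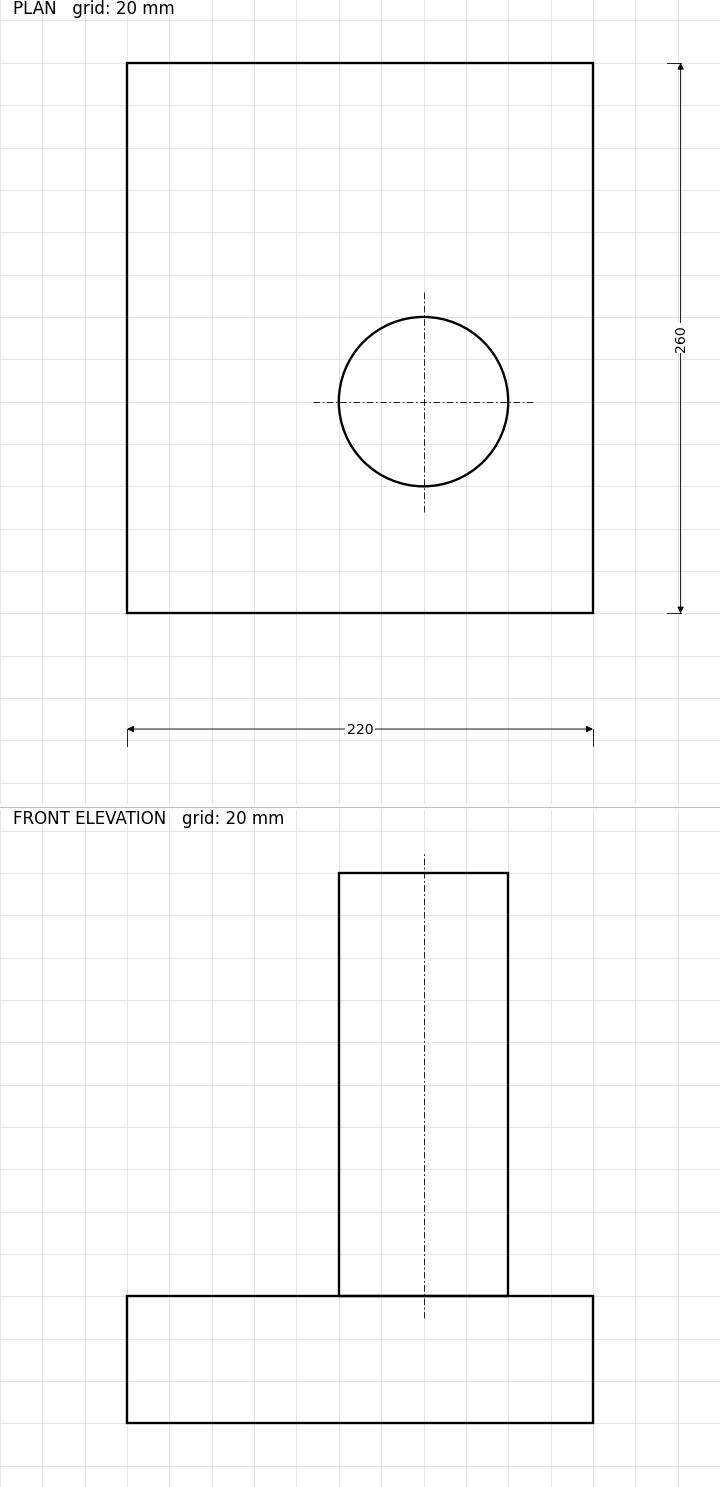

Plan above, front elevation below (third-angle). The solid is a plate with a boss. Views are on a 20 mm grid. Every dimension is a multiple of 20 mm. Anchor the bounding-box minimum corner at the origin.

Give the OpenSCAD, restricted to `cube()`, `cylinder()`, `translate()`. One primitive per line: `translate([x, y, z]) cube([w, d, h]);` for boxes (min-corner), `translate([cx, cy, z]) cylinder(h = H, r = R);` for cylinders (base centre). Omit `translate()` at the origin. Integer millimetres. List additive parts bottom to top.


cube([220, 260, 60]);
translate([140, 100, 60]) cylinder(h = 200, r = 40);


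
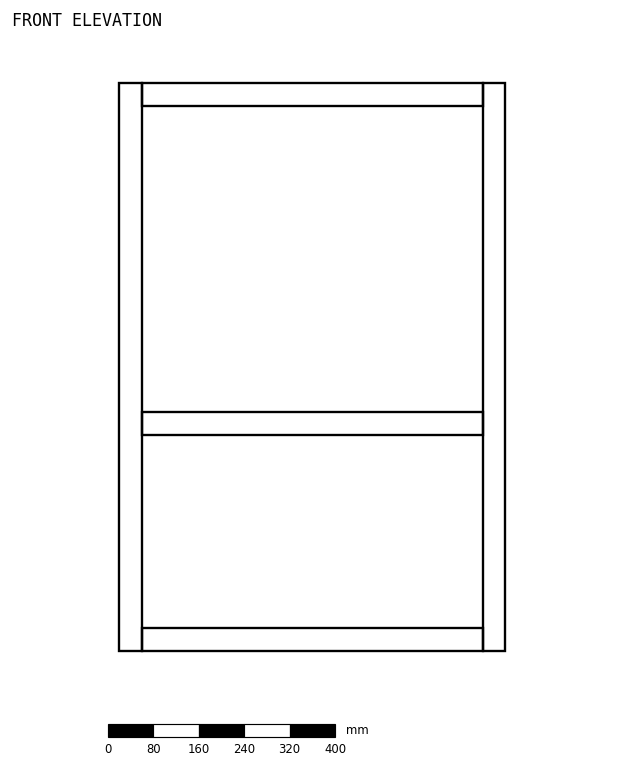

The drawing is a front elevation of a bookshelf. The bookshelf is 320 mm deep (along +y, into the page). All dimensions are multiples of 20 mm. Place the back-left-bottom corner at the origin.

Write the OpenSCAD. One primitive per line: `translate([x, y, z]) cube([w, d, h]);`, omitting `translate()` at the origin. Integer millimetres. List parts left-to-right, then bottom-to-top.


cube([40, 320, 1000]);
translate([40, 0, 0]) cube([600, 320, 40]);
translate([40, 0, 380]) cube([600, 320, 40]);
translate([40, 0, 960]) cube([600, 320, 40]);
translate([640, 0, 0]) cube([40, 320, 1000]);
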